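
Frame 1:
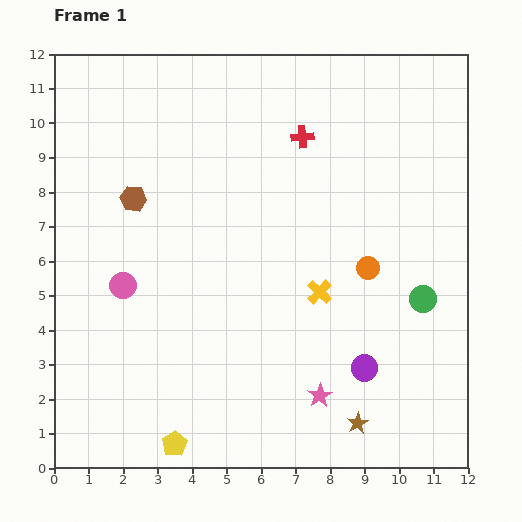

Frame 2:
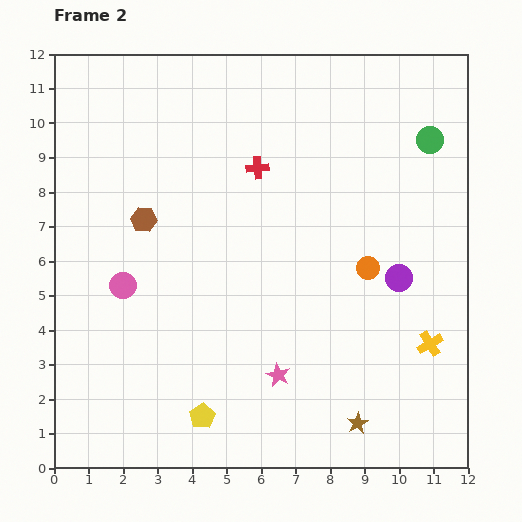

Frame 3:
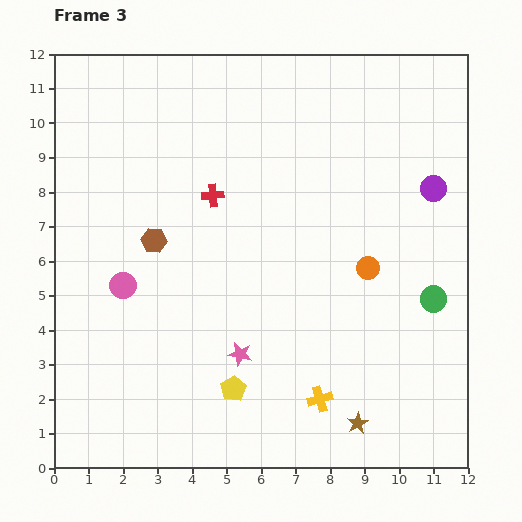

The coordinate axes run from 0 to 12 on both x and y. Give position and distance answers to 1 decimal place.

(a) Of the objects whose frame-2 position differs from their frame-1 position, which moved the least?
the brown hexagon

(moved 0.7)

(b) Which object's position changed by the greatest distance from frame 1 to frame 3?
the purple circle

(moved 5.6; next 3.1)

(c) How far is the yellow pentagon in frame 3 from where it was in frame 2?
1.2

The yellow pentagon moved from (4.3, 1.5) to (5.2, 2.3), a distance of √(0.9² + 0.8²) ≈ 1.2.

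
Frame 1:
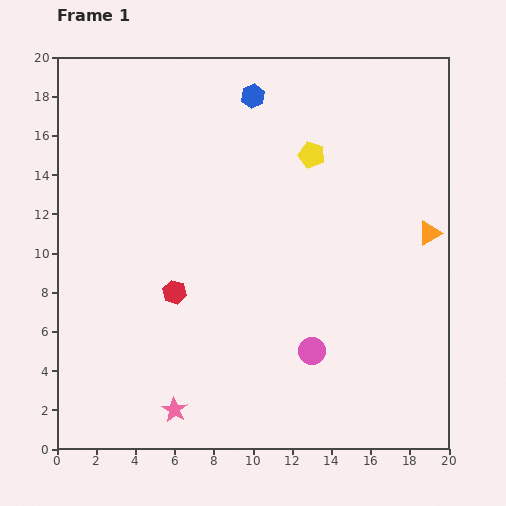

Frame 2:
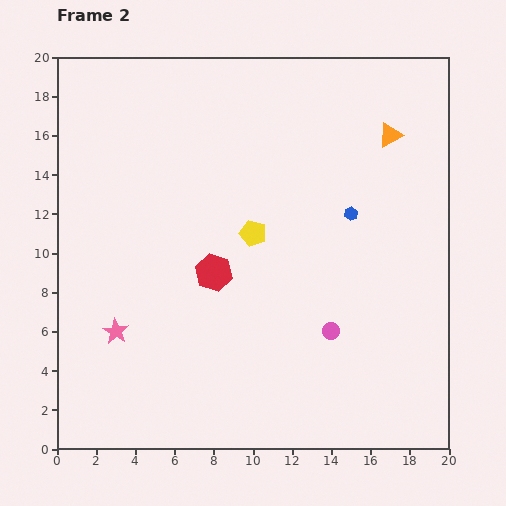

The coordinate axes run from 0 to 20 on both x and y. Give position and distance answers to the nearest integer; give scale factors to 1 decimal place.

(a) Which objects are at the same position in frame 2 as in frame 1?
none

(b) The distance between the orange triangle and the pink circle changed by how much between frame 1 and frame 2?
+2

Distance in frame 1: 8. Distance in frame 2: 10.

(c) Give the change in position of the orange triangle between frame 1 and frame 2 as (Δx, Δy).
(-2, 5)

The orange triangle was at (19, 11) in frame 1 and (17, 16) in frame 2.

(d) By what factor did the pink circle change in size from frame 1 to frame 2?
0.6×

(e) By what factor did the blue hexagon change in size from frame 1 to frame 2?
0.6×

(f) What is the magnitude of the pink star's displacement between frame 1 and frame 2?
5

The pink star moved from (6, 2) to (3, 6), a distance of √(3² + 4²) ≈ 5.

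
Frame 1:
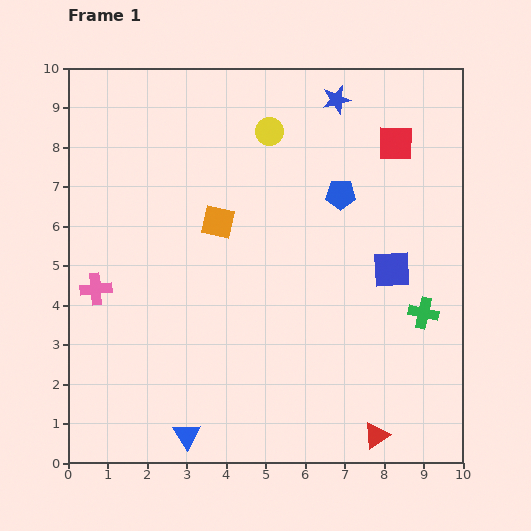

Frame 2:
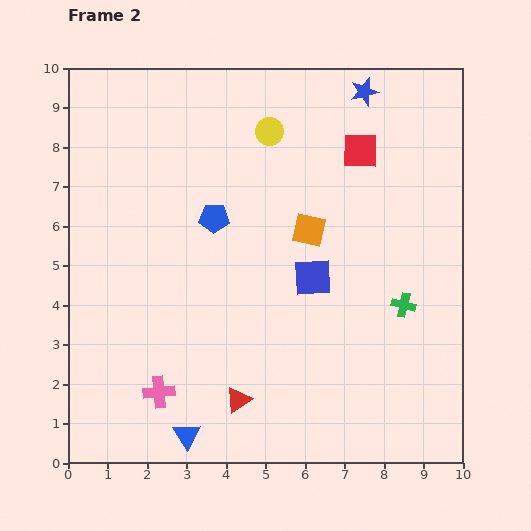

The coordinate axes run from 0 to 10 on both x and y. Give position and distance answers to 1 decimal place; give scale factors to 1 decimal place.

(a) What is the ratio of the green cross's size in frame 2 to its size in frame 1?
0.8×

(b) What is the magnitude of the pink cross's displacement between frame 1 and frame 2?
3.1

The pink cross moved from (0.7, 4.4) to (2.3, 1.8), a distance of √(1.6² + 2.6²) ≈ 3.1.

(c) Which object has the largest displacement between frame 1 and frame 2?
the red triangle

(moved 3.6; next 3.3)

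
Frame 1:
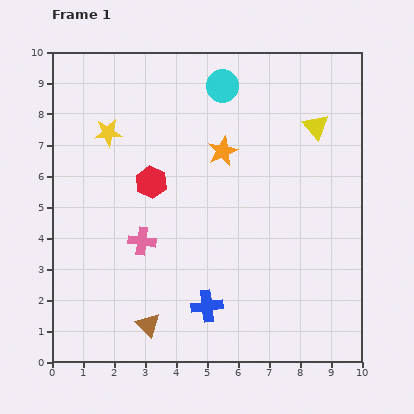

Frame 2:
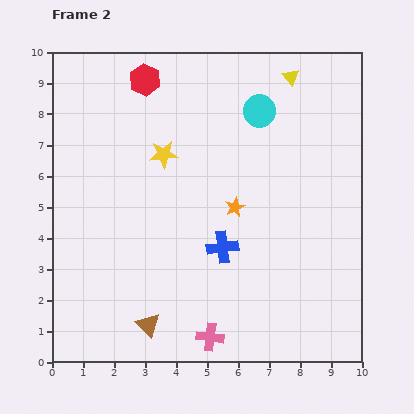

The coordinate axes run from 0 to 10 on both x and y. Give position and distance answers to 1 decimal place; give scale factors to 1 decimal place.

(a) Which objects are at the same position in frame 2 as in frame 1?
the brown triangle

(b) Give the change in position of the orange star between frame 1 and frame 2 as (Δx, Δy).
(0.4, -1.8)

The orange star was at (5.5, 6.8) in frame 1 and (5.9, 5.0) in frame 2.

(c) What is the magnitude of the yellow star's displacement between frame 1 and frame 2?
1.9

The yellow star moved from (1.8, 7.4) to (3.6, 6.7), a distance of √(1.8² + 0.7²) ≈ 1.9.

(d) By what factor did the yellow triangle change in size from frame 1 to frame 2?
0.7×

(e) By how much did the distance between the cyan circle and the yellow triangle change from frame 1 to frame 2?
-1.8

Distance in frame 1: 3.3. Distance in frame 2: 1.5.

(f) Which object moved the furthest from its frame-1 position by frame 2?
the pink cross

(moved 3.8; next 3.3)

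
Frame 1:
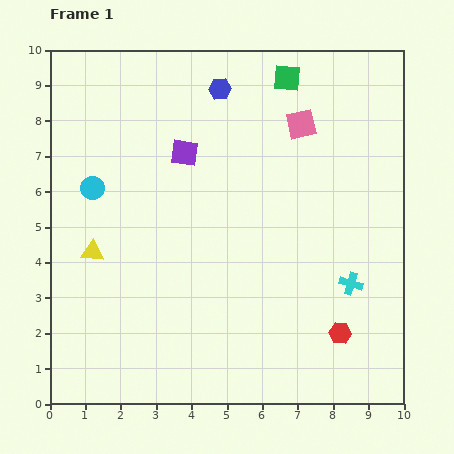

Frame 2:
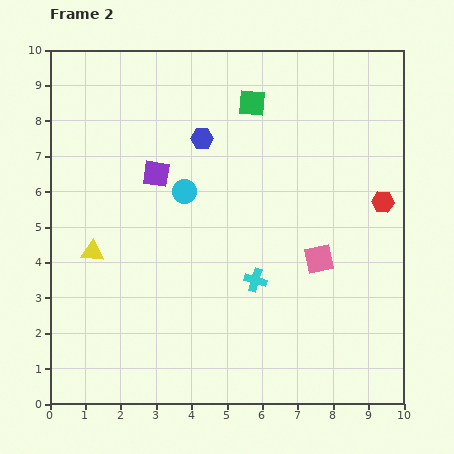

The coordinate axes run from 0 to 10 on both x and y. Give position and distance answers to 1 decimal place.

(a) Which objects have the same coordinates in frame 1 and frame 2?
the yellow triangle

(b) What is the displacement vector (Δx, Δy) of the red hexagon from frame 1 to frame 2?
(1.2, 3.7)

The red hexagon was at (8.2, 2.0) in frame 1 and (9.4, 5.7) in frame 2.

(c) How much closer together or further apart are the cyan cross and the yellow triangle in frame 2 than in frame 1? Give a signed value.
-2.7

Distance in frame 1: 7.4. Distance in frame 2: 4.7.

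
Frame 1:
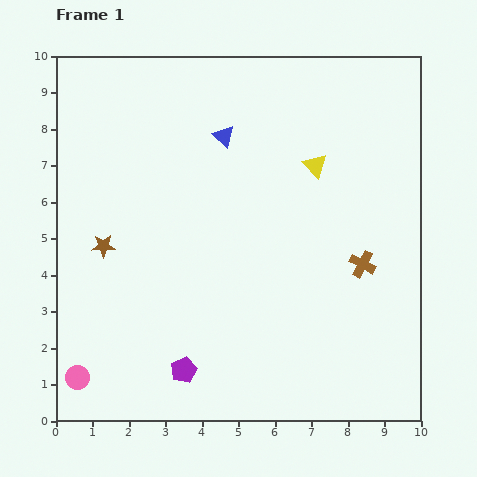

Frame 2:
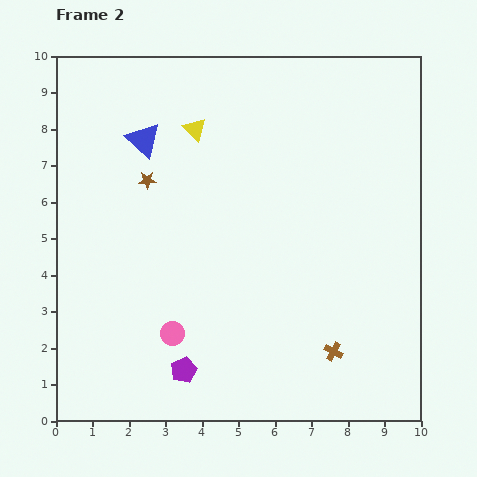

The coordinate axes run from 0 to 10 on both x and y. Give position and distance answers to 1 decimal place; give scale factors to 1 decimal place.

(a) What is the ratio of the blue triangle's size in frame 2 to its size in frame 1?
1.6×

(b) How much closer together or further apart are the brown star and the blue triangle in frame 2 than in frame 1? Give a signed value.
-3.4

Distance in frame 1: 4.5. Distance in frame 2: 1.1.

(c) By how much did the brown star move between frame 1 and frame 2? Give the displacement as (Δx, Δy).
(1.2, 1.8)

The brown star was at (1.3, 4.8) in frame 1 and (2.5, 6.6) in frame 2.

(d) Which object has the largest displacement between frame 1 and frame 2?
the yellow triangle

(moved 3.4; next 2.9)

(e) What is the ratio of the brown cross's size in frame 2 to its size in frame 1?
0.7×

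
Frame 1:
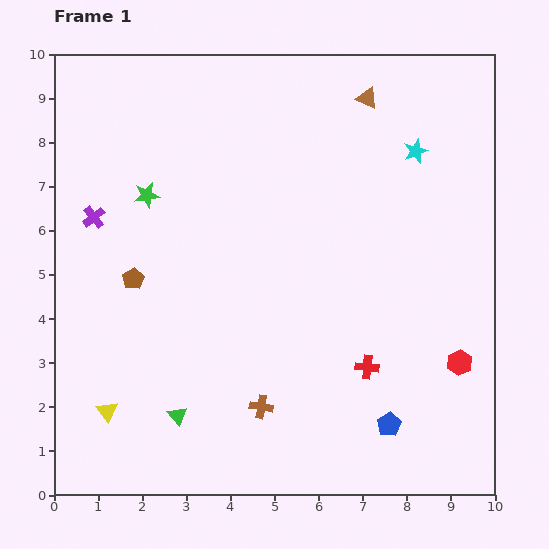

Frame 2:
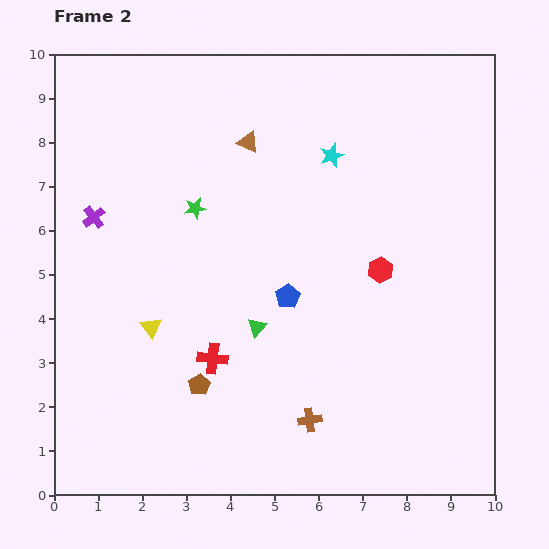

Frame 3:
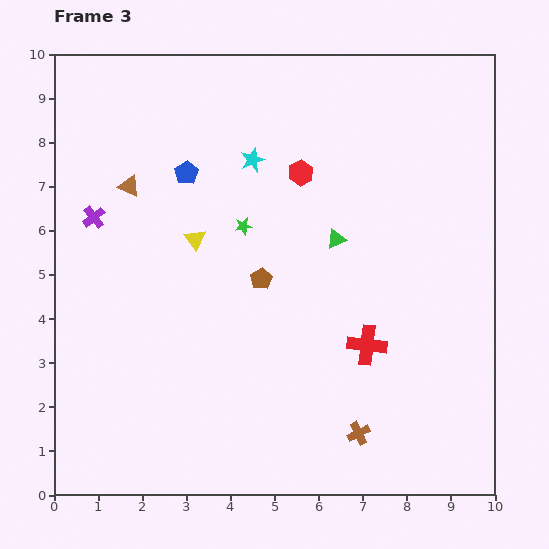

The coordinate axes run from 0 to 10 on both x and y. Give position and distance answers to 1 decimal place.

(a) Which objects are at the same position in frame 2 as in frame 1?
the purple cross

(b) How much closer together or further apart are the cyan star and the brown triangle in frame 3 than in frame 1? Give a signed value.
+1.3

Distance in frame 1: 1.6. Distance in frame 3: 2.9.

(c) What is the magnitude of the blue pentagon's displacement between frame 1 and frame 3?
7.3

The blue pentagon moved from (7.6, 1.6) to (3.0, 7.3), a distance of √(4.6² + 5.7²) ≈ 7.3.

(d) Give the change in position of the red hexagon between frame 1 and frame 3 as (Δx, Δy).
(-3.6, 4.3)

The red hexagon was at (9.2, 3.0) in frame 1 and (5.6, 7.3) in frame 3.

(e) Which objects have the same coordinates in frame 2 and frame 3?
the purple cross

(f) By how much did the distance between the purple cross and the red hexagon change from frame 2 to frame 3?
-1.8

Distance in frame 2: 6.6. Distance in frame 3: 4.8.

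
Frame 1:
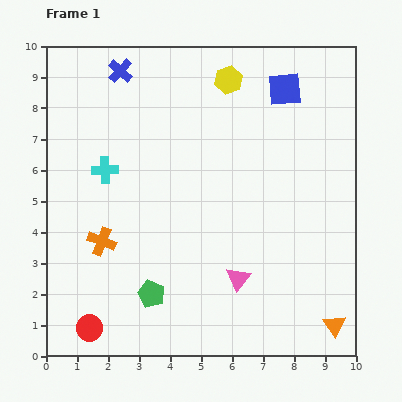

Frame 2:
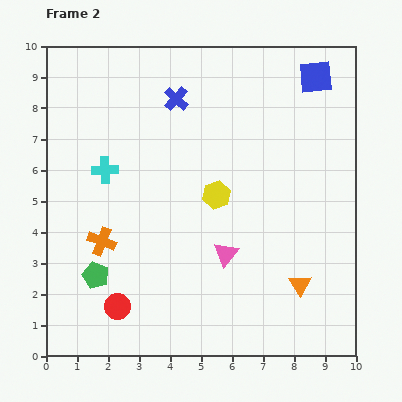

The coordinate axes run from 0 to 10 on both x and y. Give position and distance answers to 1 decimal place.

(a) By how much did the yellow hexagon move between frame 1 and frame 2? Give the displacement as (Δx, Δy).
(-0.4, -3.7)

The yellow hexagon was at (5.9, 8.9) in frame 1 and (5.5, 5.2) in frame 2.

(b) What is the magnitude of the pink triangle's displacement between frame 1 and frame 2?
0.9

The pink triangle moved from (6.2, 2.5) to (5.8, 3.3), a distance of √(0.4² + 0.8²) ≈ 0.9.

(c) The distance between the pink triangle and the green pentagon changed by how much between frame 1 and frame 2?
+1.5

Distance in frame 1: 2.8. Distance in frame 2: 4.3.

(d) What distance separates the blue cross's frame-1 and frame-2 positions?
2.0

The blue cross moved from (2.4, 9.2) to (4.2, 8.3), a distance of √(1.8² + 0.9²) ≈ 2.0.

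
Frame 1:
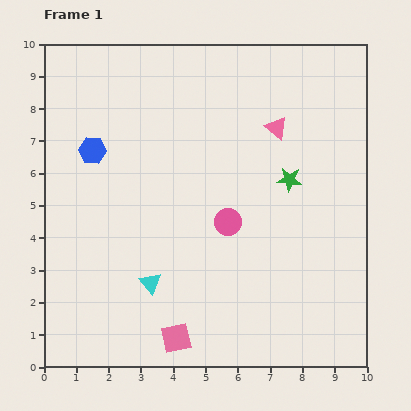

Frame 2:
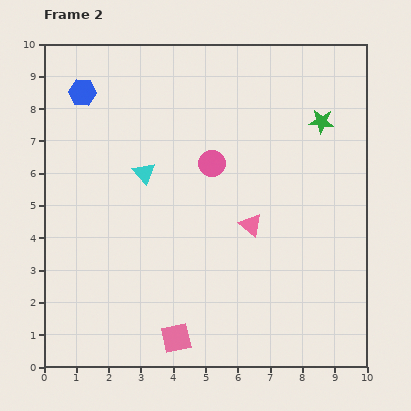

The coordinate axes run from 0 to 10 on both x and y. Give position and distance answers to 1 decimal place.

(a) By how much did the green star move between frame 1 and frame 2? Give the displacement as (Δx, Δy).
(1.0, 1.8)

The green star was at (7.6, 5.8) in frame 1 and (8.6, 7.6) in frame 2.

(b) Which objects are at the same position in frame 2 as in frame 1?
the pink square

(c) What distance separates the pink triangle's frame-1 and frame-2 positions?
3.1

The pink triangle moved from (7.2, 7.4) to (6.4, 4.4), a distance of √(0.8² + 3.0²) ≈ 3.1.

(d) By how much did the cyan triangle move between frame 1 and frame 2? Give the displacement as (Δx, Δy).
(-0.2, 3.4)

The cyan triangle was at (3.3, 2.6) in frame 1 and (3.1, 6.0) in frame 2.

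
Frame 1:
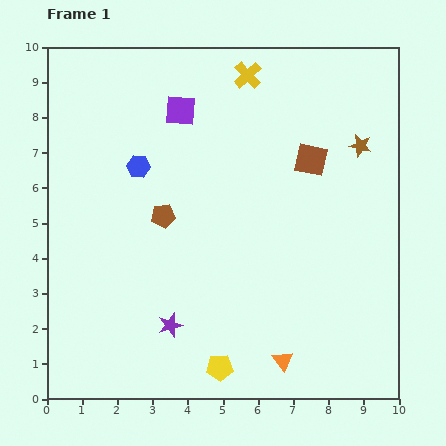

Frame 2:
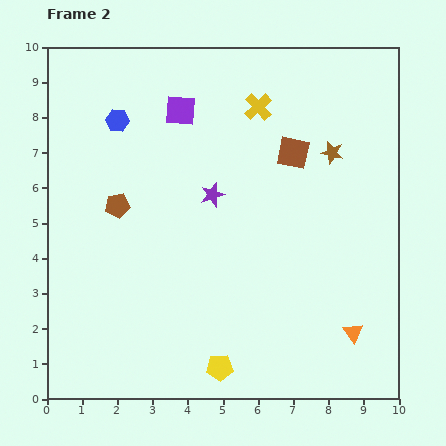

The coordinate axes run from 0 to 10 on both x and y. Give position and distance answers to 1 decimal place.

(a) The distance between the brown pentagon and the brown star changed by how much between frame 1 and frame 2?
+0.4

Distance in frame 1: 5.9. Distance in frame 2: 6.3.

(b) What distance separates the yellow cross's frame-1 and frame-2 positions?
0.9

The yellow cross moved from (5.7, 9.2) to (6.0, 8.3), a distance of √(0.3² + 0.9²) ≈ 0.9.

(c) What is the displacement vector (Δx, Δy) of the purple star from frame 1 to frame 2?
(1.2, 3.7)

The purple star was at (3.5, 2.1) in frame 1 and (4.7, 5.8) in frame 2.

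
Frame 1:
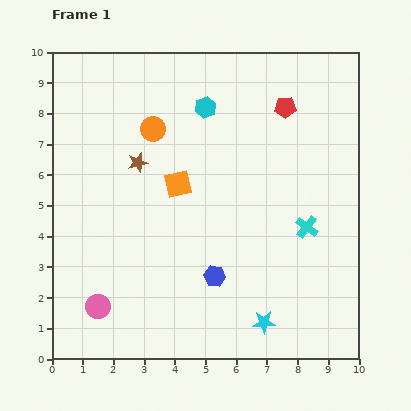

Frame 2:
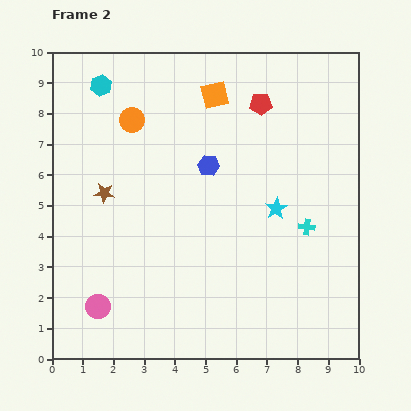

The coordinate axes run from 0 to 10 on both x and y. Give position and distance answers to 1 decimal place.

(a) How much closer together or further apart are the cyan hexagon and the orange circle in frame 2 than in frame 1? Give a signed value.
-0.3

Distance in frame 1: 1.8. Distance in frame 2: 1.5.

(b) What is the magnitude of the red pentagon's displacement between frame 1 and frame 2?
0.8

The red pentagon moved from (7.6, 8.2) to (6.8, 8.3), a distance of √(0.8² + 0.1²) ≈ 0.8.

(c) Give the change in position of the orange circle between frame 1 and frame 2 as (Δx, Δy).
(-0.7, 0.3)

The orange circle was at (3.3, 7.5) in frame 1 and (2.6, 7.8) in frame 2.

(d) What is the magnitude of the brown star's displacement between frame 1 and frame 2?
1.5

The brown star moved from (2.8, 6.4) to (1.7, 5.4), a distance of √(1.1² + 1.0²) ≈ 1.5.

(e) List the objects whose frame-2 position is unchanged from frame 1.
the pink circle, the cyan cross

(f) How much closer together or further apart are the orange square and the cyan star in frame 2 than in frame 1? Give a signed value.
-1.1

Distance in frame 1: 5.3. Distance in frame 2: 4.2.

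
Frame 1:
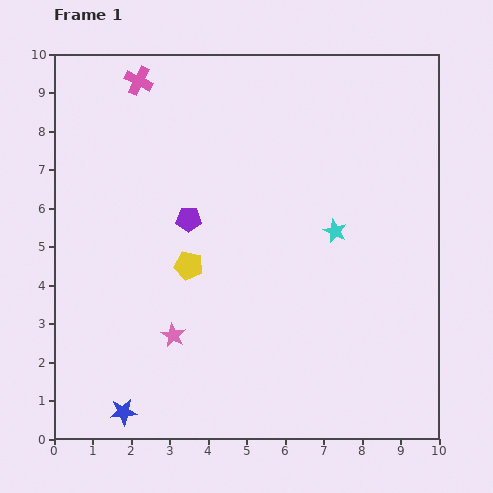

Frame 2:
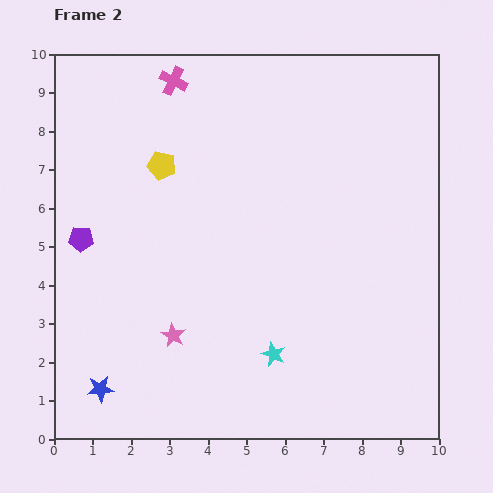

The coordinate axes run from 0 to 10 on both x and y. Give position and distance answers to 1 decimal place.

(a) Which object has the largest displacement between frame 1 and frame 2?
the cyan star

(moved 3.6; next 2.8)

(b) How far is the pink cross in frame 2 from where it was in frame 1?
0.9

The pink cross moved from (2.2, 9.3) to (3.1, 9.3), a distance of √(0.9² + 0.0²) ≈ 0.9.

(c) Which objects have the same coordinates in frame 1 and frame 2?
the pink star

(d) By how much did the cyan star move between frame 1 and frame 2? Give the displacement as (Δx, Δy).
(-1.6, -3.2)

The cyan star was at (7.3, 5.4) in frame 1 and (5.7, 2.2) in frame 2.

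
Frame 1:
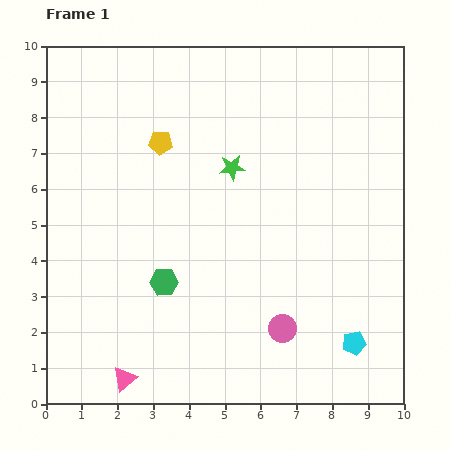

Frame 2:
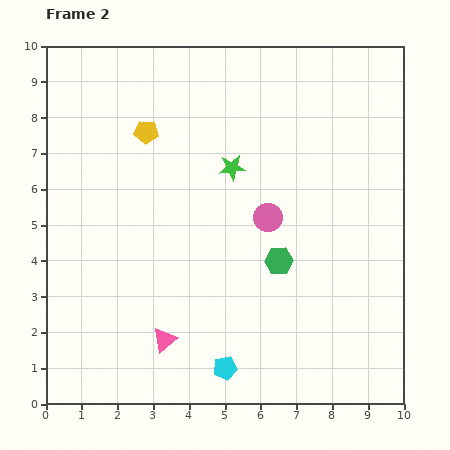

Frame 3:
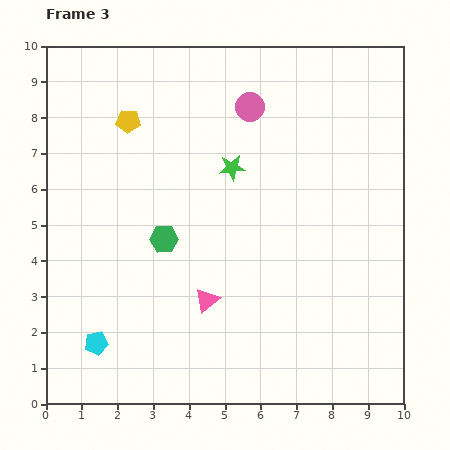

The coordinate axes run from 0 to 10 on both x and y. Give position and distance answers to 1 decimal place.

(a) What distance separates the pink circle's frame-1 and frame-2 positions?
3.1

The pink circle moved from (6.6, 2.1) to (6.2, 5.2), a distance of √(0.4² + 3.1²) ≈ 3.1.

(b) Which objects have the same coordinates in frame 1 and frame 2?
the green star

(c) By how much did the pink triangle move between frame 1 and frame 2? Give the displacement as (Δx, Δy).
(1.1, 1.1)

The pink triangle was at (2.2, 0.7) in frame 1 and (3.3, 1.8) in frame 2.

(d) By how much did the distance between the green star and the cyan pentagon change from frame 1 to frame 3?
+0.2

Distance in frame 1: 6.0. Distance in frame 3: 6.2.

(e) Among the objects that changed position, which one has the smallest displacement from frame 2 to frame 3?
the yellow pentagon

(moved 0.6)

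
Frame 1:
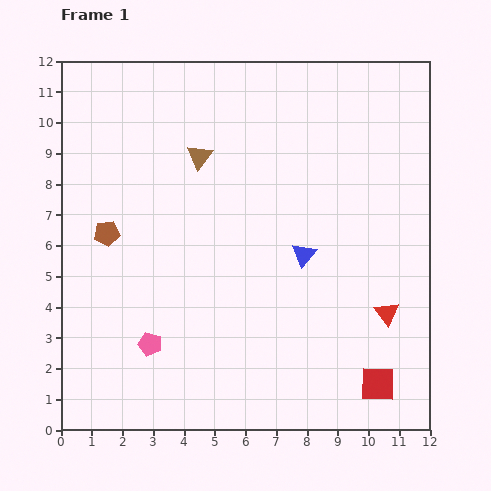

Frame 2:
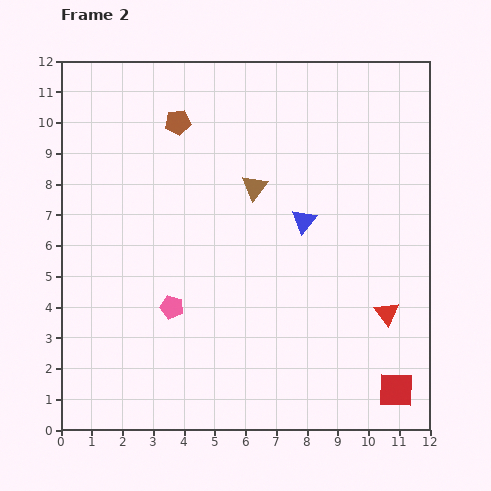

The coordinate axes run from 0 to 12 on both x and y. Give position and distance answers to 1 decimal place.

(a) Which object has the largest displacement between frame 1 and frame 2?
the brown pentagon

(moved 4.3; next 2.1)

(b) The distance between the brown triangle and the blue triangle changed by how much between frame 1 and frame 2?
-2.8

Distance in frame 1: 4.7. Distance in frame 2: 1.9.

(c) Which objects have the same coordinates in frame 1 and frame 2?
the red triangle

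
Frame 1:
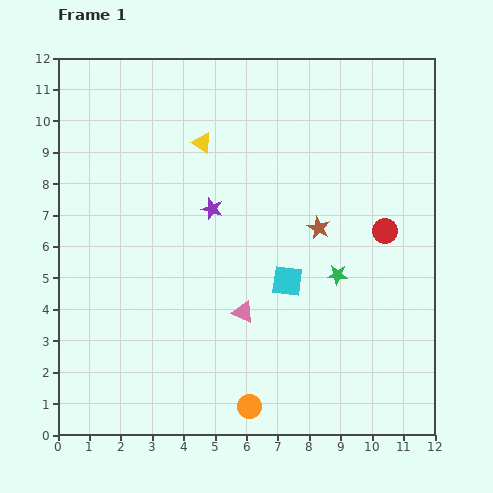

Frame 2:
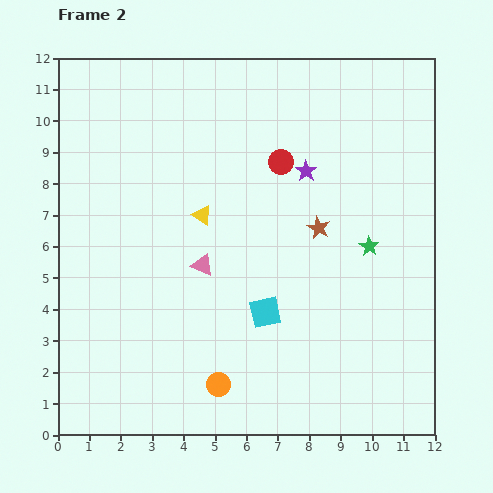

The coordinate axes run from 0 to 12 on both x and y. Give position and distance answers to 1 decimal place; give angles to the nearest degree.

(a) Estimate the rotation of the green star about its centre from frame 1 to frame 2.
29° clockwise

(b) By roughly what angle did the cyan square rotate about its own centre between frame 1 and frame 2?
20° counter-clockwise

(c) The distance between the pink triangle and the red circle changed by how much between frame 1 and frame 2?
-1.1

Distance in frame 1: 5.2. Distance in frame 2: 4.1.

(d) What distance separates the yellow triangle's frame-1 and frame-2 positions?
2.3

The yellow triangle moved from (4.6, 9.3) to (4.6, 7.0), a distance of √(0.0² + 2.3²) ≈ 2.3.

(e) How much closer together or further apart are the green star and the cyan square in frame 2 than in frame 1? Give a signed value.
+2.3

Distance in frame 1: 1.6. Distance in frame 2: 3.9.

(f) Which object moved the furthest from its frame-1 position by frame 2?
the red circle

(moved 4.0; next 3.2)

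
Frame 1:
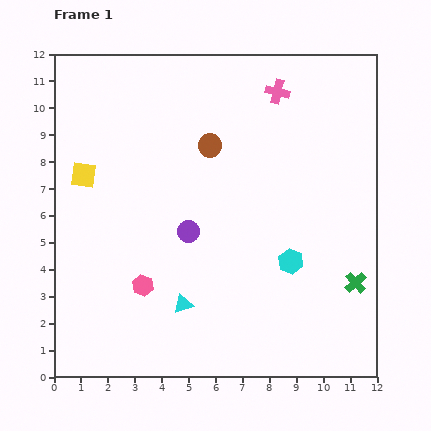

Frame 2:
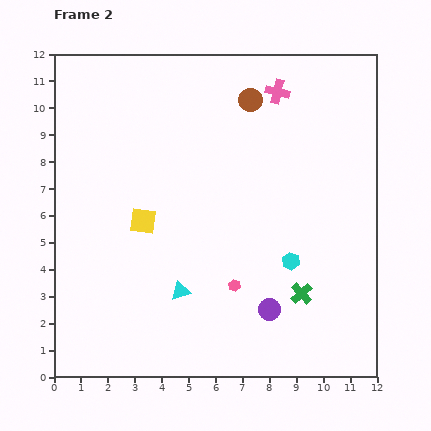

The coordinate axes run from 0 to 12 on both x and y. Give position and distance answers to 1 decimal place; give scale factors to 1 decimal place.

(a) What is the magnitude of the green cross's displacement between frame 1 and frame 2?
2.0

The green cross moved from (11.2, 3.5) to (9.2, 3.1), a distance of √(2.0² + 0.4²) ≈ 2.0.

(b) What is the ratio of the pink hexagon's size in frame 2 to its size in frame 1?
0.6×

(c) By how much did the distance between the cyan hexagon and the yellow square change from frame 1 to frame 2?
-2.6

Distance in frame 1: 8.3. Distance in frame 2: 5.7.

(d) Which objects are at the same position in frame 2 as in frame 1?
the cyan hexagon, the pink cross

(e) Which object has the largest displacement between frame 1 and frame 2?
the purple circle

(moved 4.2; next 3.4)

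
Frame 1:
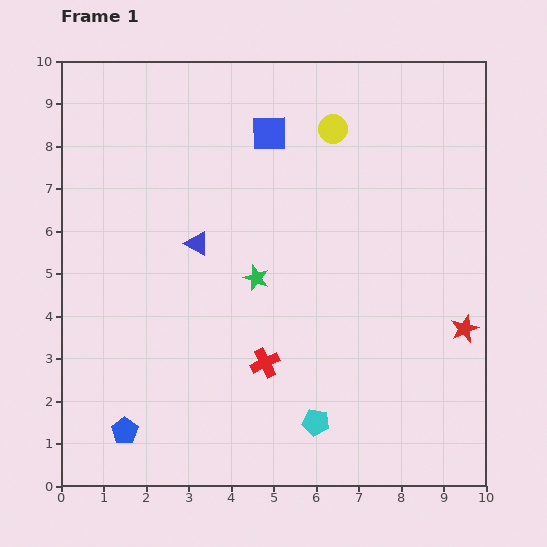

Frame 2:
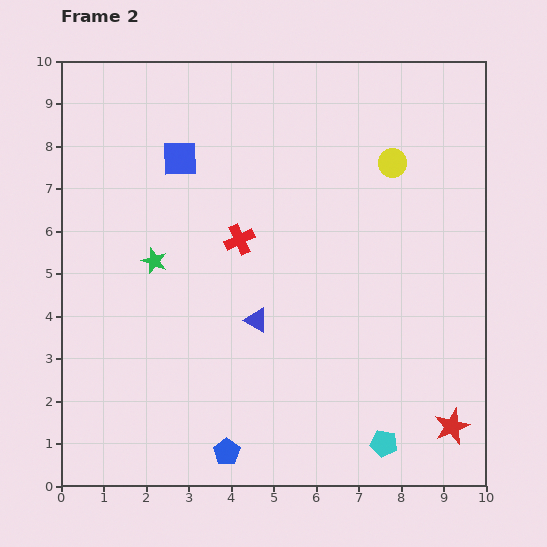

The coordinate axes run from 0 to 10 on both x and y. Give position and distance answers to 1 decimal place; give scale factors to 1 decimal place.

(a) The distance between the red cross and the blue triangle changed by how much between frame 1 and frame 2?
-1.3

Distance in frame 1: 3.2. Distance in frame 2: 1.9.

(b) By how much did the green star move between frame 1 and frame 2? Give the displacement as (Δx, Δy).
(-2.4, 0.4)

The green star was at (4.6, 4.9) in frame 1 and (2.2, 5.3) in frame 2.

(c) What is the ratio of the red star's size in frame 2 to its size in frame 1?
1.3×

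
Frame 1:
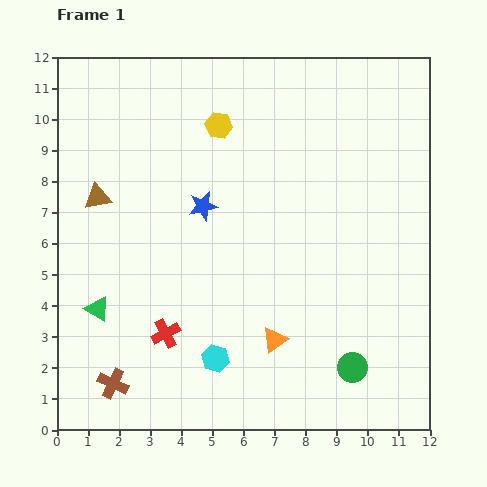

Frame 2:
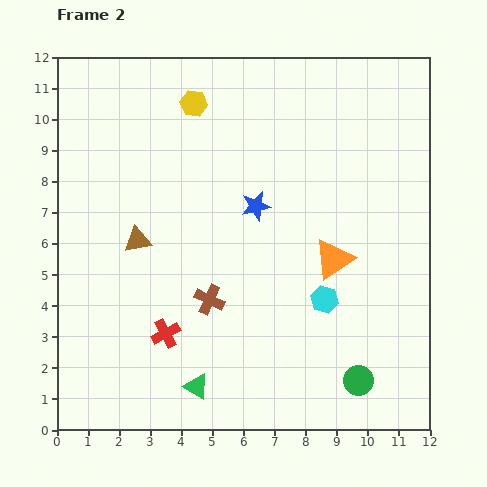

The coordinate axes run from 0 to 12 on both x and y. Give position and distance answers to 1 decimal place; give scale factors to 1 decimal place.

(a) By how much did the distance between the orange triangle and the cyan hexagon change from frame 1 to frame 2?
-0.7

Distance in frame 1: 2.0. Distance in frame 2: 1.3.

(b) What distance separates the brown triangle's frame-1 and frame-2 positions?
1.9

The brown triangle moved from (1.3, 7.5) to (2.6, 6.1), a distance of √(1.3² + 1.4²) ≈ 1.9.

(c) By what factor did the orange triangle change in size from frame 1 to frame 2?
1.6×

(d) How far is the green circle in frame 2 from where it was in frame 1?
0.4

The green circle moved from (9.5, 2.0) to (9.7, 1.6), a distance of √(0.2² + 0.4²) ≈ 0.4.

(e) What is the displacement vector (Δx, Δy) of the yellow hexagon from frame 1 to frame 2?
(-0.8, 0.7)

The yellow hexagon was at (5.2, 9.8) in frame 1 and (4.4, 10.5) in frame 2.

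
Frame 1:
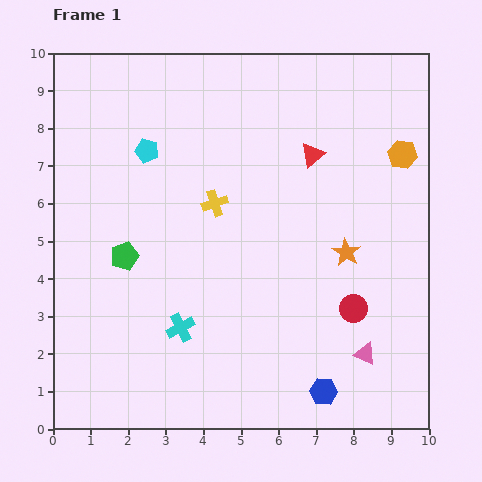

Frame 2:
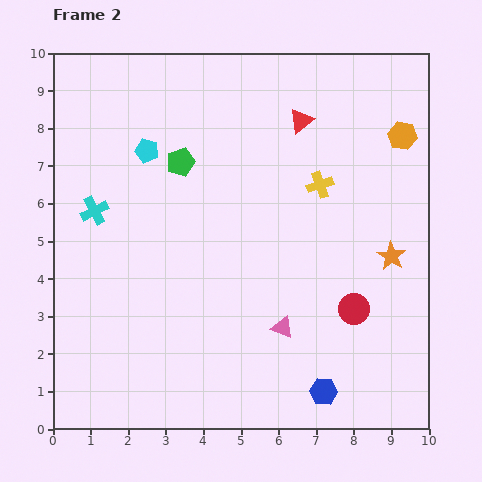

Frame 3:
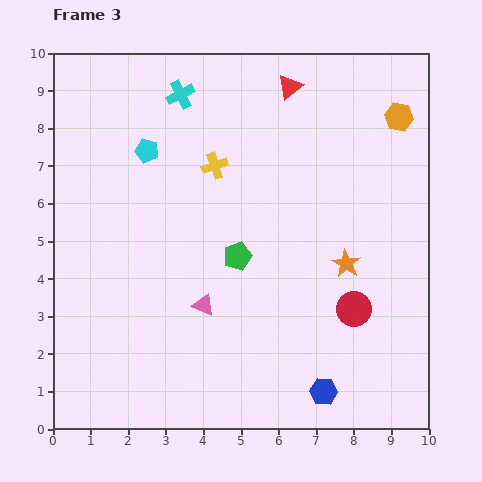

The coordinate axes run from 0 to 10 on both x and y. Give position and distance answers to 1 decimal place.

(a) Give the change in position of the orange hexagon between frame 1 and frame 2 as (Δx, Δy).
(0.0, 0.5)

The orange hexagon was at (9.3, 7.3) in frame 1 and (9.3, 7.8) in frame 2.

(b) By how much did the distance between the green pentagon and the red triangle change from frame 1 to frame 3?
-1.0

Distance in frame 1: 5.7. Distance in frame 3: 4.7.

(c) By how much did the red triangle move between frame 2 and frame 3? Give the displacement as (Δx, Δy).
(-0.3, 0.9)

The red triangle was at (6.6, 8.2) in frame 2 and (6.3, 9.1) in frame 3.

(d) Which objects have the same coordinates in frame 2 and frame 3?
the cyan pentagon, the red circle, the blue hexagon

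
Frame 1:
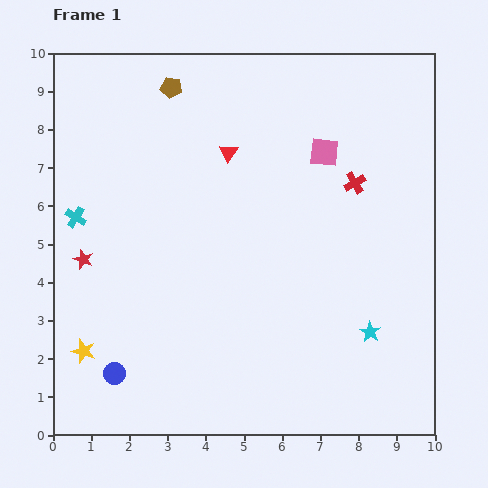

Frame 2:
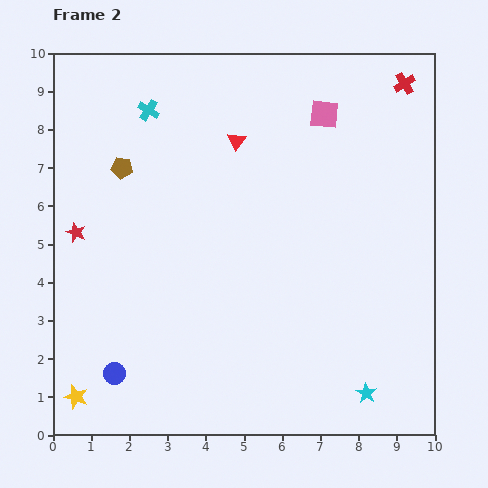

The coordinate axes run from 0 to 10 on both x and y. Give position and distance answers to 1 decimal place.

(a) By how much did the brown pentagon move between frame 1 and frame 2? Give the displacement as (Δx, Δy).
(-1.3, -2.1)

The brown pentagon was at (3.1, 9.1) in frame 1 and (1.8, 7.0) in frame 2.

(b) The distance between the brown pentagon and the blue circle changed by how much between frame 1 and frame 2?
-2.2

Distance in frame 1: 7.6. Distance in frame 2: 5.4.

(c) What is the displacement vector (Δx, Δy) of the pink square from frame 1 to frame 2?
(0.0, 1.0)

The pink square was at (7.1, 7.4) in frame 1 and (7.1, 8.4) in frame 2.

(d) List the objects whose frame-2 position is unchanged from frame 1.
the blue circle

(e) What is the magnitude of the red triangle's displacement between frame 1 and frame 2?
0.4

The red triangle moved from (4.6, 7.4) to (4.8, 7.7), a distance of √(0.2² + 0.3²) ≈ 0.4.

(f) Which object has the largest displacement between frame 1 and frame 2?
the cyan cross

(moved 3.4; next 2.9)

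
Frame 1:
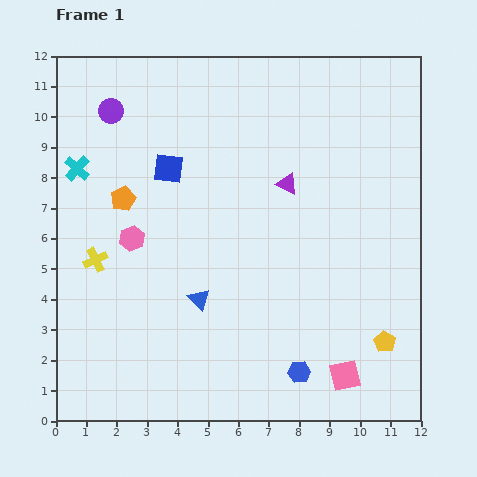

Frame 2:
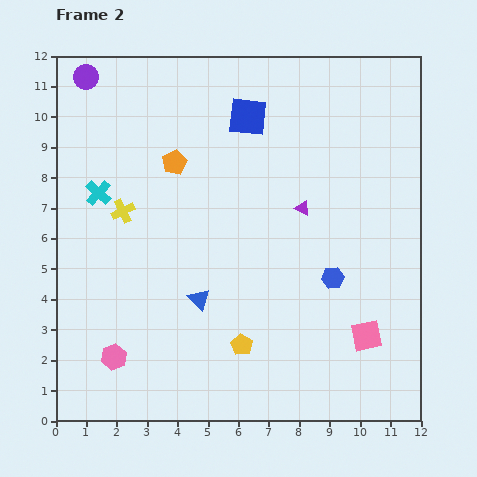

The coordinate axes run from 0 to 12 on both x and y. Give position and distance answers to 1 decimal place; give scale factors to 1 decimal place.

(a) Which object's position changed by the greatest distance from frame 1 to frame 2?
the yellow pentagon

(moved 4.7; next 3.9)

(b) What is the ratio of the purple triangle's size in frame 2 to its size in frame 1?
0.7×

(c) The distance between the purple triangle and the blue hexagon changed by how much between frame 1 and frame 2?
-3.7

Distance in frame 1: 6.2. Distance in frame 2: 2.5.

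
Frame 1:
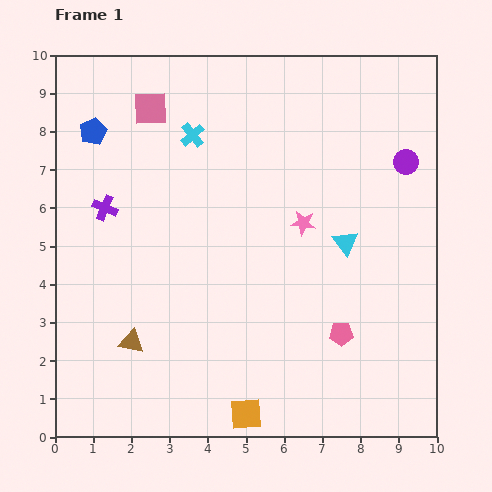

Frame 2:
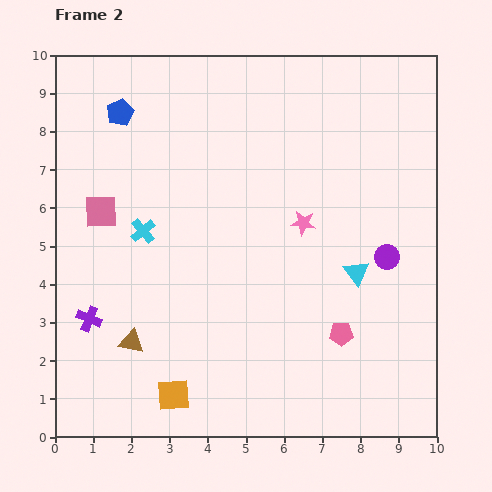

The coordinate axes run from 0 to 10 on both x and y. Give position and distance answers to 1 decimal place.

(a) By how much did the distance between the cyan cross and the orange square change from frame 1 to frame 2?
-3.0

Distance in frame 1: 7.4. Distance in frame 2: 4.4.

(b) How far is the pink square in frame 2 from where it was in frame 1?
3.0

The pink square moved from (2.5, 8.6) to (1.2, 5.9), a distance of √(1.3² + 2.7²) ≈ 3.0.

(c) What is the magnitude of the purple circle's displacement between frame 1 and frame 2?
2.5

The purple circle moved from (9.2, 7.2) to (8.7, 4.7), a distance of √(0.5² + 2.5²) ≈ 2.5.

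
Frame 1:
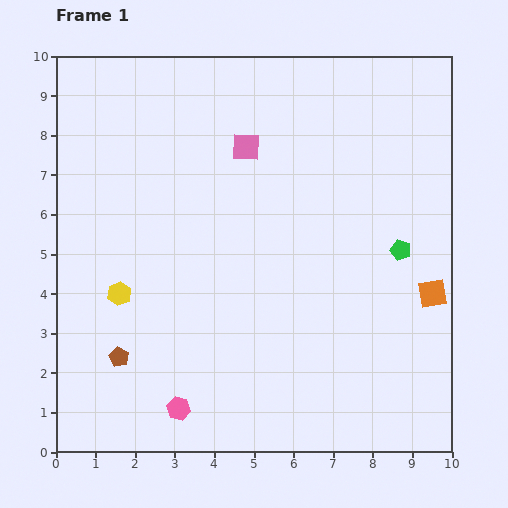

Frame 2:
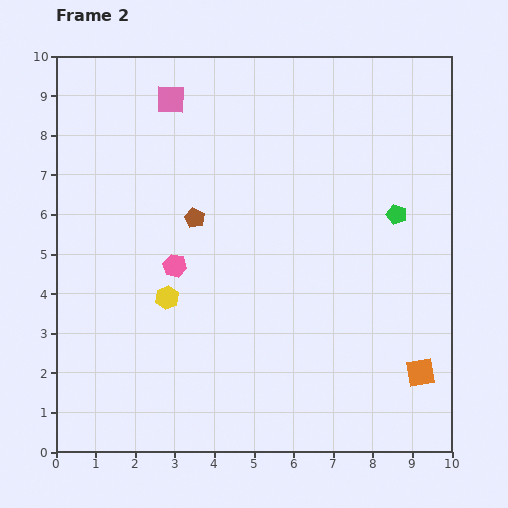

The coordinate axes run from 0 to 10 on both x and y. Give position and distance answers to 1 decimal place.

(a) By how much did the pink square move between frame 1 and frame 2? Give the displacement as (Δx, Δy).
(-1.9, 1.2)

The pink square was at (4.8, 7.7) in frame 1 and (2.9, 8.9) in frame 2.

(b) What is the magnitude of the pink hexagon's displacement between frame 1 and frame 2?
3.6

The pink hexagon moved from (3.1, 1.1) to (3.0, 4.7), a distance of √(0.1² + 3.6²) ≈ 3.6.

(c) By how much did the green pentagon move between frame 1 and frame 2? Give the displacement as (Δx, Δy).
(-0.1, 0.9)

The green pentagon was at (8.7, 5.1) in frame 1 and (8.6, 6.0) in frame 2.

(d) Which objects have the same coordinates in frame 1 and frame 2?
none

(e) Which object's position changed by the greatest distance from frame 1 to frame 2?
the brown pentagon

(moved 4.0; next 3.6)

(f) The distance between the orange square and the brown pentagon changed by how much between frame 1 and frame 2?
-1.2

Distance in frame 1: 8.1. Distance in frame 2: 6.9.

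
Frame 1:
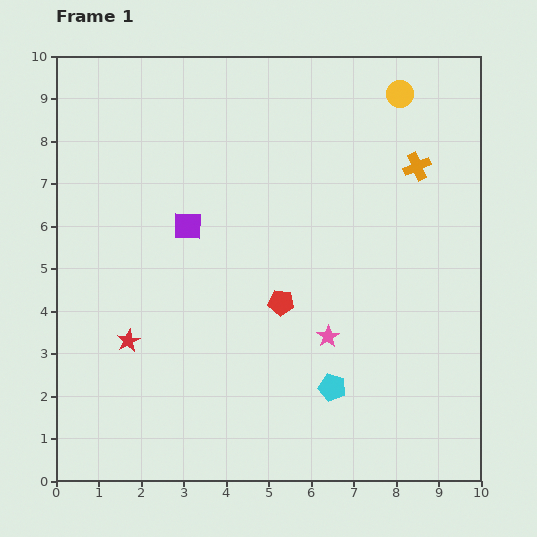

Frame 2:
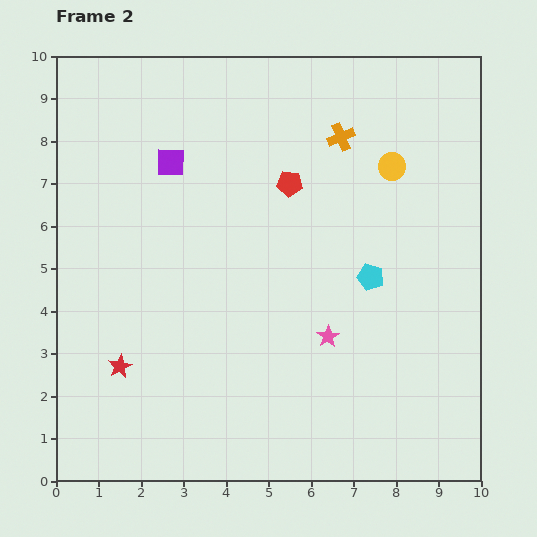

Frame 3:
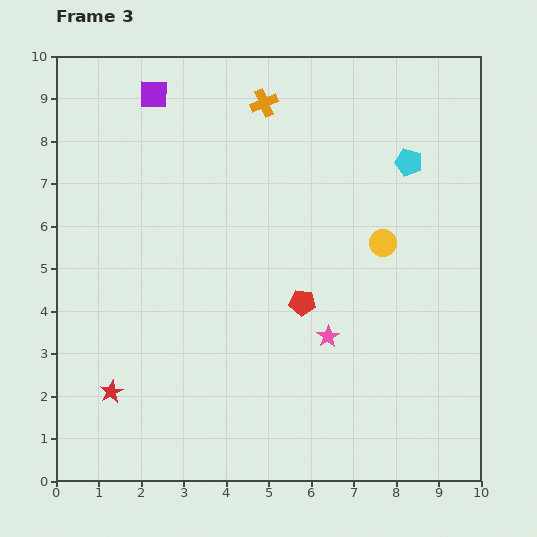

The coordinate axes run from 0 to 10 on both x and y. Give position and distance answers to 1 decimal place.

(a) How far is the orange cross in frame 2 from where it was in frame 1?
1.9

The orange cross moved from (8.5, 7.4) to (6.7, 8.1), a distance of √(1.8² + 0.7²) ≈ 1.9.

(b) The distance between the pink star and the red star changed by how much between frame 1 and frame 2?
+0.2

Distance in frame 1: 4.7. Distance in frame 2: 4.9.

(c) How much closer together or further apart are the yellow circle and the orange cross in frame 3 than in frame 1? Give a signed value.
+2.6

Distance in frame 1: 1.7. Distance in frame 3: 4.3.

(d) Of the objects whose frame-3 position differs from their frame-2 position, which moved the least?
the red star

(moved 0.6)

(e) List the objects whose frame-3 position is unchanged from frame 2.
the pink star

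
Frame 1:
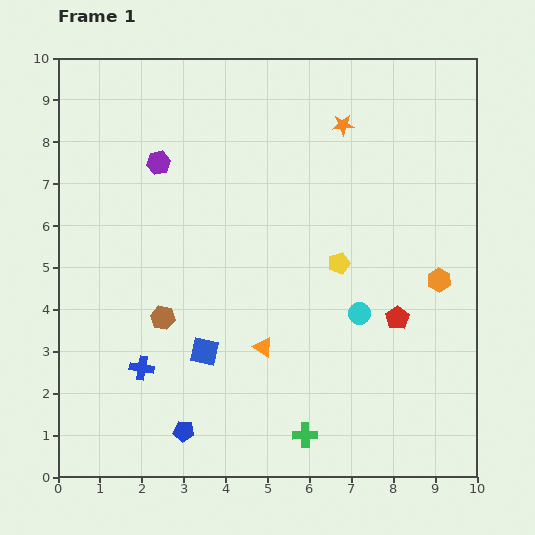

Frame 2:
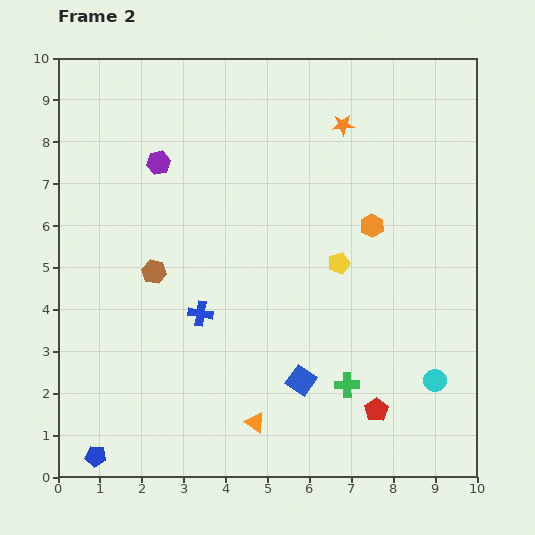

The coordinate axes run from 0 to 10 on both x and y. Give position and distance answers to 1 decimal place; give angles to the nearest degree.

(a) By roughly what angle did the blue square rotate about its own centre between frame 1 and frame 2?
22° clockwise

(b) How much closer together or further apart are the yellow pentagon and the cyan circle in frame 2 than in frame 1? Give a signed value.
+2.3

Distance in frame 1: 1.3. Distance in frame 2: 3.6.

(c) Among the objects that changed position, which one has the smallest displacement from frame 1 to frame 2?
the brown hexagon

(moved 1.1)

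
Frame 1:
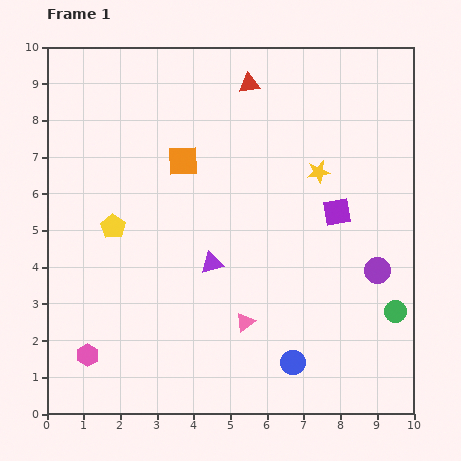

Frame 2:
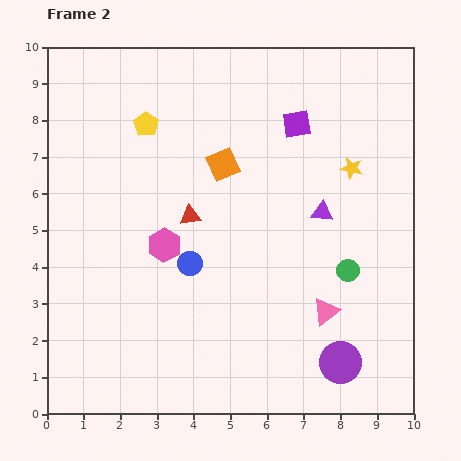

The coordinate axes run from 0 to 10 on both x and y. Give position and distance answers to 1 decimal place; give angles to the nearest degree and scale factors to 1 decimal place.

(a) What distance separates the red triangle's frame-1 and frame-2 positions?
3.9

The red triangle moved from (5.5, 9.0) to (3.9, 5.4), a distance of √(1.6² + 3.6²) ≈ 3.9.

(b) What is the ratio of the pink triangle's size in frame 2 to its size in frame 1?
1.4×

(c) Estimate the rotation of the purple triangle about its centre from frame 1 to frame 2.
22° clockwise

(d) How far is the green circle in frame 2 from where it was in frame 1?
1.7

The green circle moved from (9.5, 2.8) to (8.2, 3.9), a distance of √(1.3² + 1.1²) ≈ 1.7.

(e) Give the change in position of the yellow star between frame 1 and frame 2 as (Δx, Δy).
(0.9, 0.1)

The yellow star was at (7.4, 6.6) in frame 1 and (8.3, 6.7) in frame 2.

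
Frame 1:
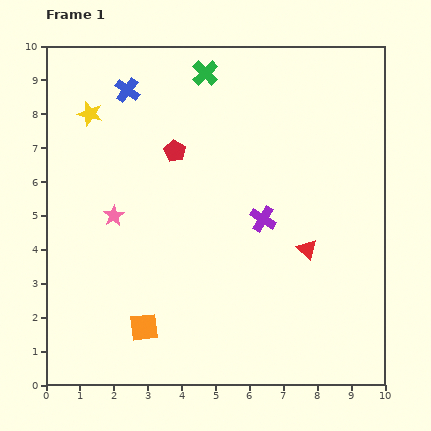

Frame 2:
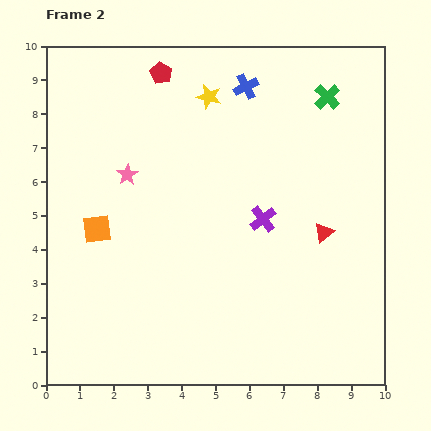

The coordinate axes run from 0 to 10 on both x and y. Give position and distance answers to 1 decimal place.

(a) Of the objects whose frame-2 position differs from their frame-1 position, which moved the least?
the red triangle

(moved 0.7)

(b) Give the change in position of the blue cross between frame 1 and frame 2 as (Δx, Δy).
(3.5, 0.1)

The blue cross was at (2.4, 8.7) in frame 1 and (5.9, 8.8) in frame 2.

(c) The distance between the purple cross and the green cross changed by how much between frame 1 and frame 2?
-0.5

Distance in frame 1: 4.6. Distance in frame 2: 4.1.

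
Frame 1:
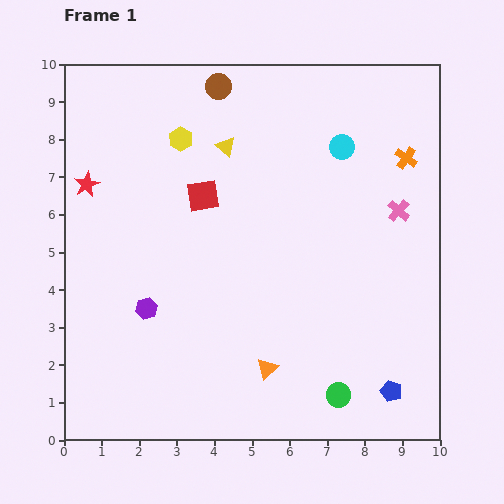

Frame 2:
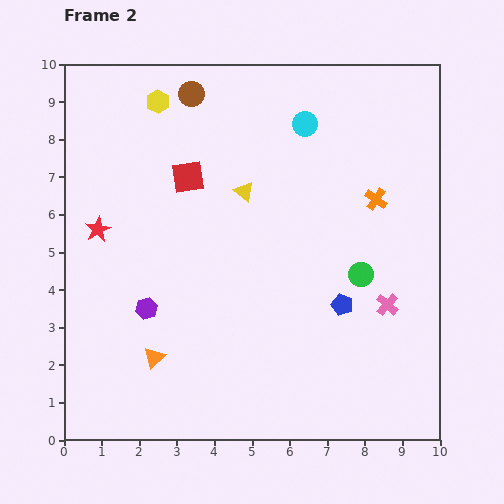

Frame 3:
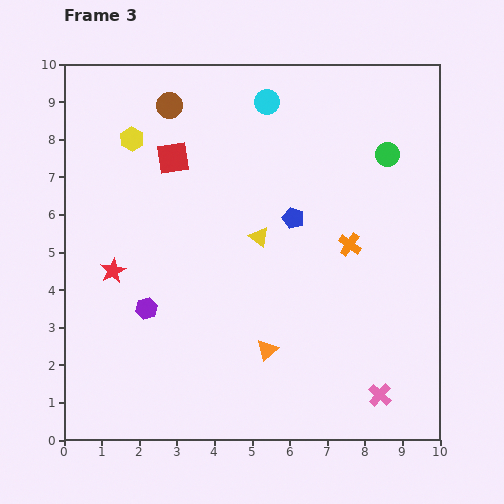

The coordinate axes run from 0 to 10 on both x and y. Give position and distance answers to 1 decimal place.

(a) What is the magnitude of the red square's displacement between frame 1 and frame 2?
0.6

The red square moved from (3.7, 6.5) to (3.3, 7.0), a distance of √(0.4² + 0.5²) ≈ 0.6.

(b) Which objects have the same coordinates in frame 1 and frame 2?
the purple hexagon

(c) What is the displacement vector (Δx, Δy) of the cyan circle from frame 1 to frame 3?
(-2.0, 1.2)

The cyan circle was at (7.4, 7.8) in frame 1 and (5.4, 9.0) in frame 3.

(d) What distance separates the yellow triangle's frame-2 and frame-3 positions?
1.3

The yellow triangle moved from (4.8, 6.6) to (5.2, 5.4), a distance of √(0.4² + 1.2²) ≈ 1.3.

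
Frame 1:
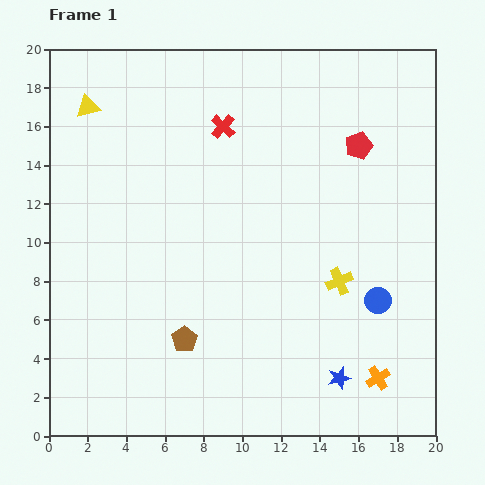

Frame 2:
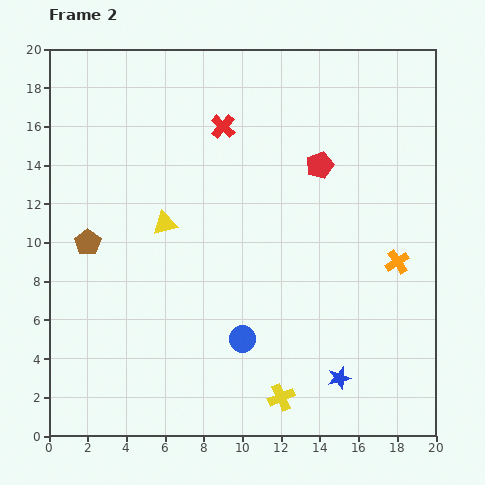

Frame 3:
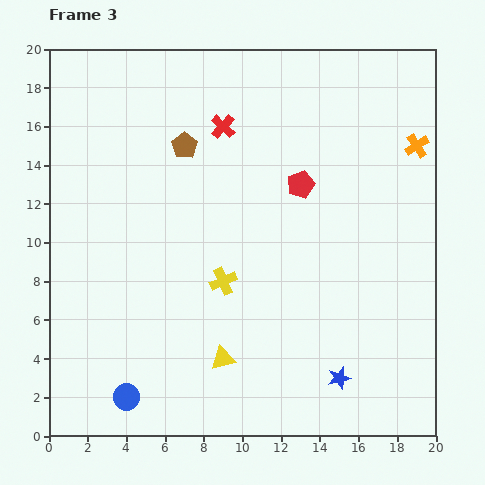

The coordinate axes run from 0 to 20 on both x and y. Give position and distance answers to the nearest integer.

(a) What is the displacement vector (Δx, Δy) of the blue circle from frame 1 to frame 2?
(-7, -2)

The blue circle was at (17, 7) in frame 1 and (10, 5) in frame 2.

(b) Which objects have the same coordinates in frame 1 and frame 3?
the red cross, the blue star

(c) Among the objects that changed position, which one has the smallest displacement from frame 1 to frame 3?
the red pentagon

(moved 4)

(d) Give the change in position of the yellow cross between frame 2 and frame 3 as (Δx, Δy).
(-3, 6)

The yellow cross was at (12, 2) in frame 2 and (9, 8) in frame 3.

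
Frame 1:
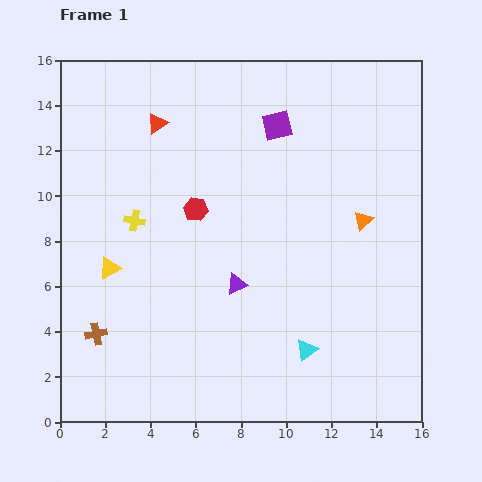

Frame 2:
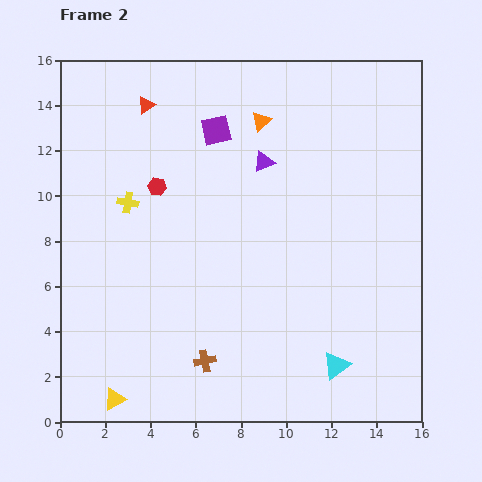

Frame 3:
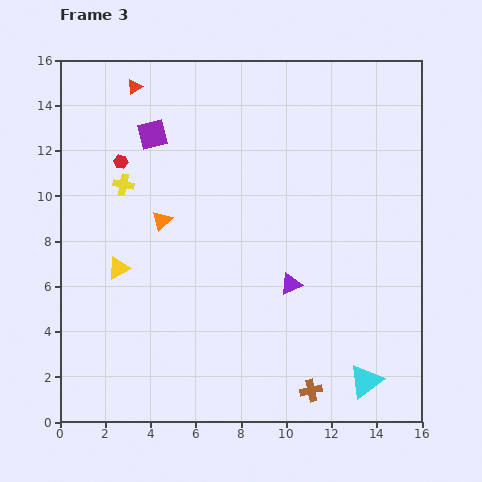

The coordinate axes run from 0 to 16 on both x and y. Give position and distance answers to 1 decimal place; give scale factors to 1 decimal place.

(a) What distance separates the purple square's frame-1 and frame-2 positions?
2.7

The purple square moved from (9.6, 13.1) to (6.9, 12.9), a distance of √(2.7² + 0.2²) ≈ 2.7.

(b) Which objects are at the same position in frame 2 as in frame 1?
none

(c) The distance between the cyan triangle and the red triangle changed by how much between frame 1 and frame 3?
+4.5

Distance in frame 1: 12.0. Distance in frame 3: 16.5.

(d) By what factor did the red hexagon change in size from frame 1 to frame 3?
0.6×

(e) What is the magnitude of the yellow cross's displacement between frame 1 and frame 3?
1.7

The yellow cross moved from (3.3, 8.9) to (2.8, 10.5), a distance of √(0.5² + 1.6²) ≈ 1.7.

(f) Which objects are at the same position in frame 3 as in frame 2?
none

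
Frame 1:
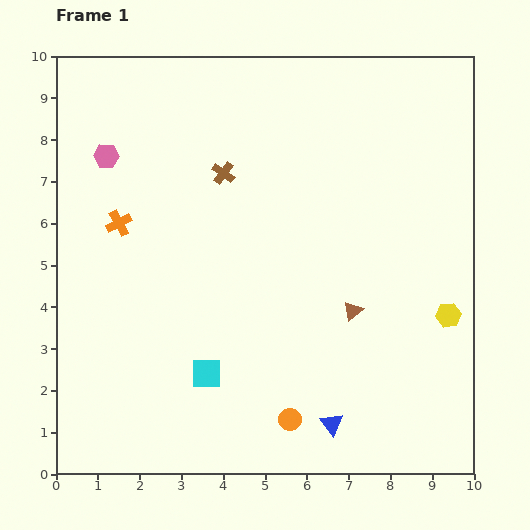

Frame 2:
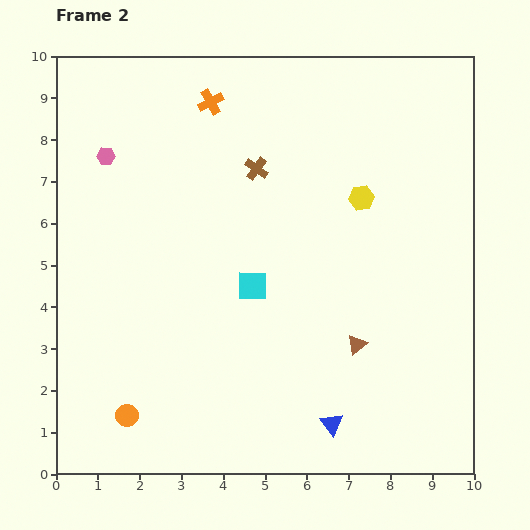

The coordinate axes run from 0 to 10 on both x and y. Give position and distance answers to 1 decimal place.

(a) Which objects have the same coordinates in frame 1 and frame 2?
the pink hexagon, the blue triangle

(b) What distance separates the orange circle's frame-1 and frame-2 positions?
3.9

The orange circle moved from (5.6, 1.3) to (1.7, 1.4), a distance of √(3.9² + 0.1²) ≈ 3.9.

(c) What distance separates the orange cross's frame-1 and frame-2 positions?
3.6

The orange cross moved from (1.5, 6.0) to (3.7, 8.9), a distance of √(2.2² + 2.9²) ≈ 3.6.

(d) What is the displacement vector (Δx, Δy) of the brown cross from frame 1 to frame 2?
(0.8, 0.1)

The brown cross was at (4.0, 7.2) in frame 1 and (4.8, 7.3) in frame 2.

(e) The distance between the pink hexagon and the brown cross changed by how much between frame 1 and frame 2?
+0.8

Distance in frame 1: 2.8. Distance in frame 2: 3.6.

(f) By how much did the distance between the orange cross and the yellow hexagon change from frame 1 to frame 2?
-3.9

Distance in frame 1: 8.2. Distance in frame 2: 4.3.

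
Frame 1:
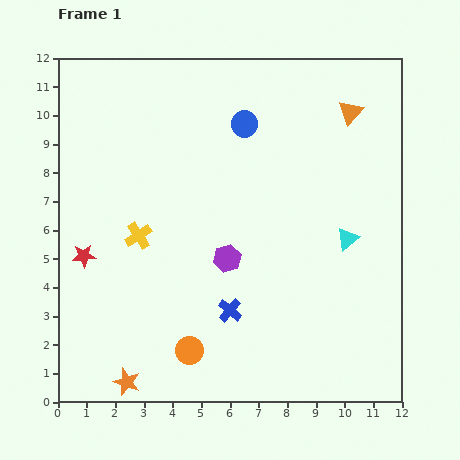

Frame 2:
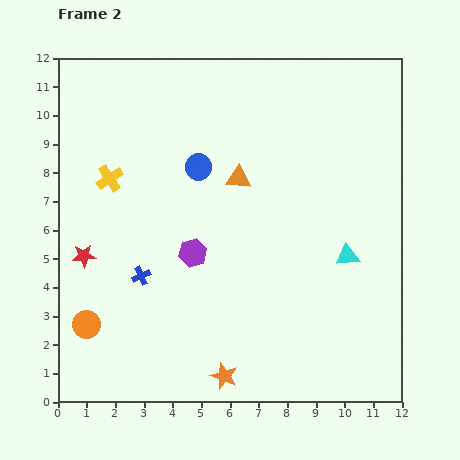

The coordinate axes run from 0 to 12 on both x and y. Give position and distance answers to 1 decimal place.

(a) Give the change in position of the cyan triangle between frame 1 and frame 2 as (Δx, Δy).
(0.0, -0.6)

The cyan triangle was at (10.1, 5.7) in frame 1 and (10.1, 5.1) in frame 2.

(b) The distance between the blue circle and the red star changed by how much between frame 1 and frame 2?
-2.1

Distance in frame 1: 7.2. Distance in frame 2: 5.1.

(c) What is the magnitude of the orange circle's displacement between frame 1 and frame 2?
3.7

The orange circle moved from (4.6, 1.8) to (1.0, 2.7), a distance of √(3.6² + 0.9²) ≈ 3.7.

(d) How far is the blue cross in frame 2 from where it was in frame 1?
3.3

The blue cross moved from (6.0, 3.2) to (2.9, 4.4), a distance of √(3.1² + 1.2²) ≈ 3.3.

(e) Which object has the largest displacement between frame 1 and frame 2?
the orange triangle

(moved 4.5; next 3.7)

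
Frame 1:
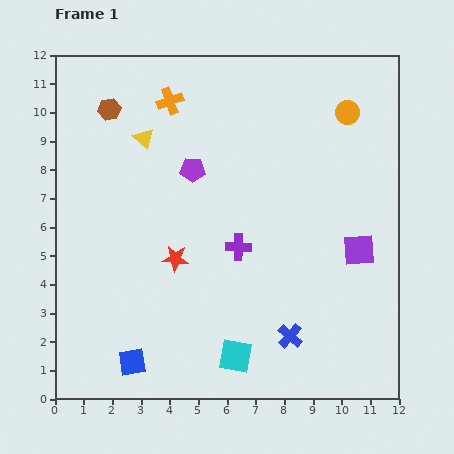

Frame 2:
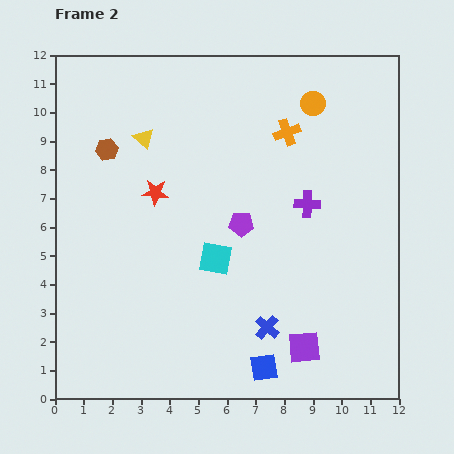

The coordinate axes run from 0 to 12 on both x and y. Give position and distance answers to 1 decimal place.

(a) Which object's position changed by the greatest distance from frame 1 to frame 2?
the blue square

(moved 4.6; next 4.2)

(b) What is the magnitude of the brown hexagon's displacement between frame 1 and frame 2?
1.4

The brown hexagon moved from (1.9, 10.1) to (1.8, 8.7), a distance of √(0.1² + 1.4²) ≈ 1.4.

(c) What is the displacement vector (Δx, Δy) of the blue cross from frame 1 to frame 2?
(-0.8, 0.3)

The blue cross was at (8.2, 2.2) in frame 1 and (7.4, 2.5) in frame 2.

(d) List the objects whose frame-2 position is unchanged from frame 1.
the yellow triangle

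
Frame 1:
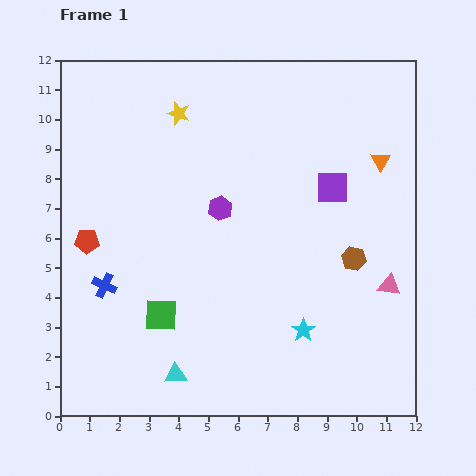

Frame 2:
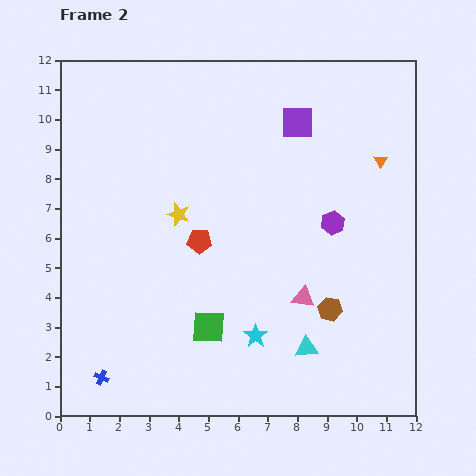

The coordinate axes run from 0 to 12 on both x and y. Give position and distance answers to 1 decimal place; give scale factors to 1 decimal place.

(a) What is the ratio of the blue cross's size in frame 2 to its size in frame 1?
0.6×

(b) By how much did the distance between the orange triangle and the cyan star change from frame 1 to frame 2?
+0.9

Distance in frame 1: 6.3. Distance in frame 2: 7.2.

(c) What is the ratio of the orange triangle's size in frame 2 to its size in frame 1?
0.6×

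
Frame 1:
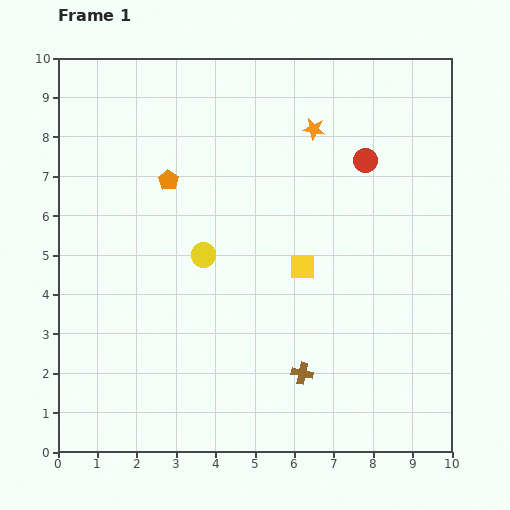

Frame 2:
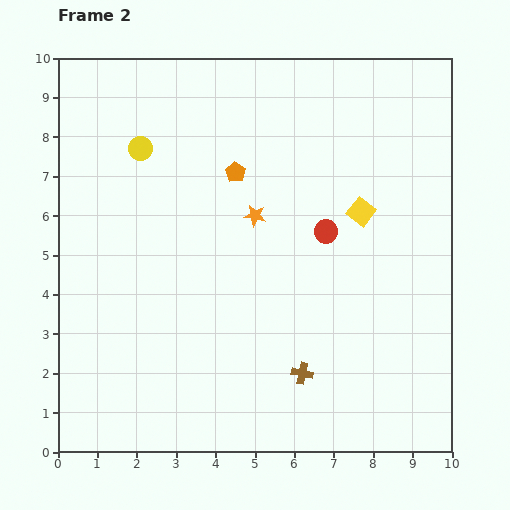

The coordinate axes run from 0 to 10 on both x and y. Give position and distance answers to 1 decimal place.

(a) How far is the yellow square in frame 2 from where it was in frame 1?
2.1

The yellow square moved from (6.2, 4.7) to (7.7, 6.1), a distance of √(1.5² + 1.4²) ≈ 2.1.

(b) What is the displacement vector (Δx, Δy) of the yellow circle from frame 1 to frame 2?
(-1.6, 2.7)

The yellow circle was at (3.7, 5.0) in frame 1 and (2.1, 7.7) in frame 2.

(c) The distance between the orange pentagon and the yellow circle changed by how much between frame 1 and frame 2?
+0.4

Distance in frame 1: 2.1. Distance in frame 2: 2.5.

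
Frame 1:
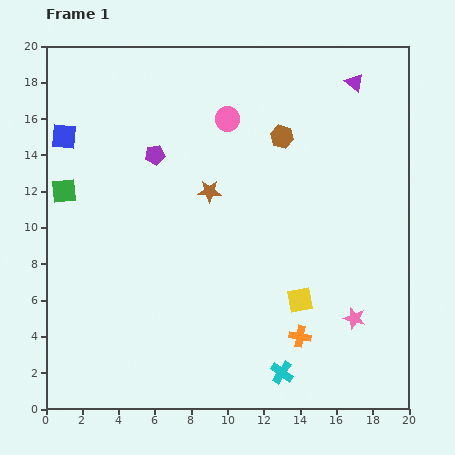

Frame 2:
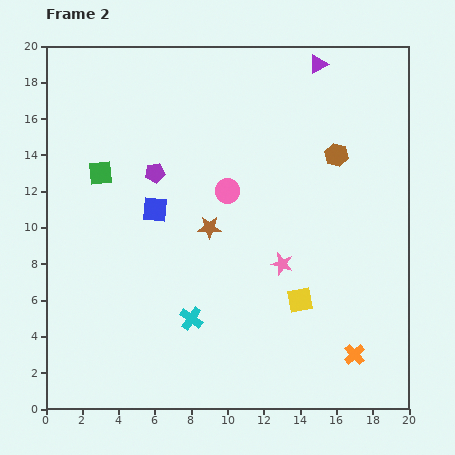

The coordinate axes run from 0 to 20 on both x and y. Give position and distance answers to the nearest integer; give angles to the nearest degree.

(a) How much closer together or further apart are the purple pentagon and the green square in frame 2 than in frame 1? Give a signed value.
-2

Distance in frame 1: 5. Distance in frame 2: 3.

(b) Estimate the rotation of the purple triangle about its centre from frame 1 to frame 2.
49° clockwise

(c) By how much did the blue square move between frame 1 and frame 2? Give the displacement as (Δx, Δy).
(5, -4)

The blue square was at (1, 15) in frame 1 and (6, 11) in frame 2.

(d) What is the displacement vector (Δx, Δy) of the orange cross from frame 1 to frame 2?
(3, -1)

The orange cross was at (14, 4) in frame 1 and (17, 3) in frame 2.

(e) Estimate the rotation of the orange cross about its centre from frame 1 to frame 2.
36° clockwise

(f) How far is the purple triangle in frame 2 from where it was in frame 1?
2

The purple triangle moved from (17, 18) to (15, 19), a distance of √(2² + 1²) ≈ 2.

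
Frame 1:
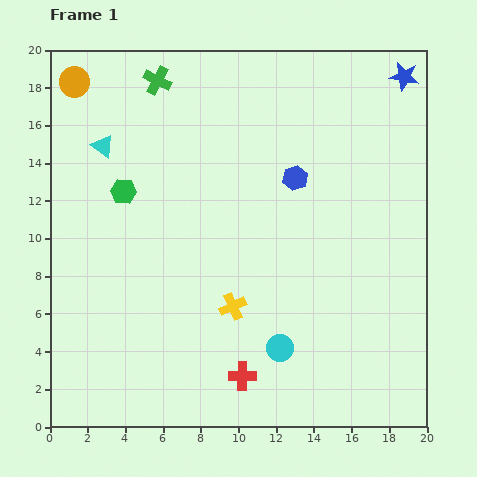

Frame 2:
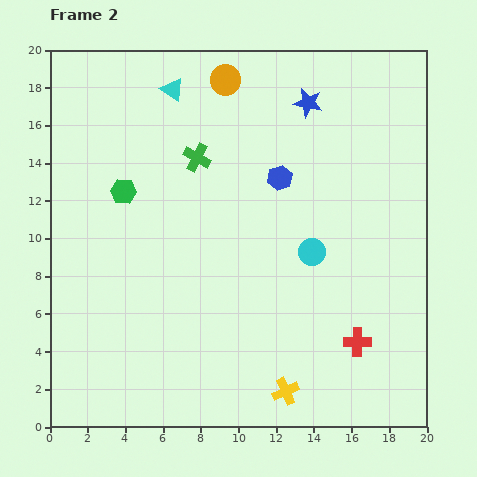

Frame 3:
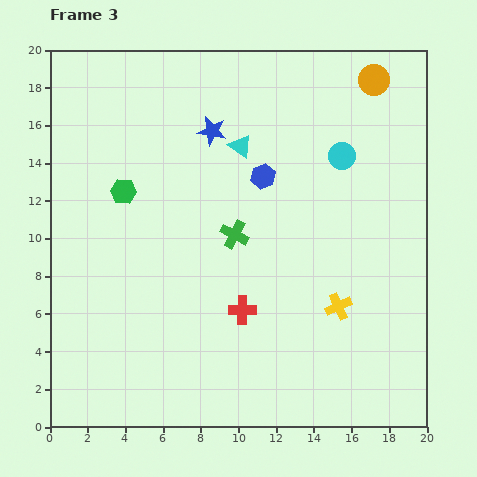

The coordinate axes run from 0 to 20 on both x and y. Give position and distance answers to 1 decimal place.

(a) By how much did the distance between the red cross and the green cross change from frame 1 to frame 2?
-3.3

Distance in frame 1: 16.3. Distance in frame 2: 13.0.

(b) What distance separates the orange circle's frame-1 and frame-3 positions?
15.9

The orange circle moved from (1.3, 18.3) to (17.2, 18.4), a distance of √(15.9² + 0.1²) ≈ 15.9.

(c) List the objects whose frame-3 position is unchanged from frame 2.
the green hexagon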